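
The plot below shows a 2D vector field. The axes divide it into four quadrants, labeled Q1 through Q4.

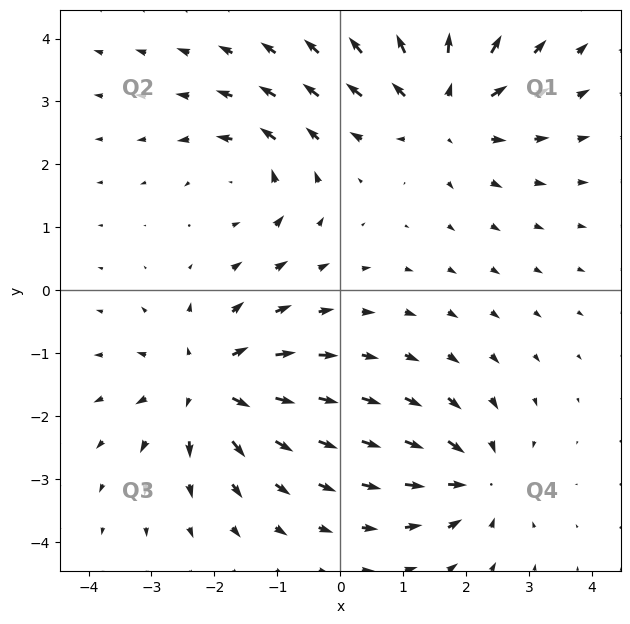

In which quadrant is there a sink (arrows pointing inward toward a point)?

The sink sits at approximately (2.1, -3.0), which lies in quadrant Q4. The divergence there is about -4, negative as expected for a sink.

Q4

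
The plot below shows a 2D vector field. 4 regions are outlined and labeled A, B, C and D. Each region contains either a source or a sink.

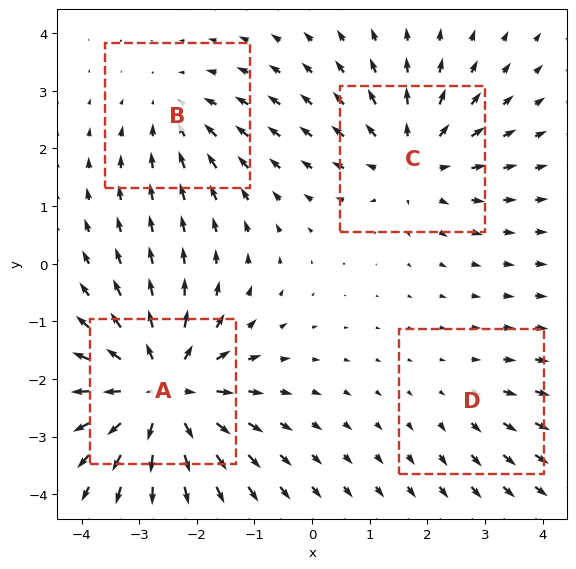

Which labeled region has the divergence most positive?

A

Divergence at each region's feature centre — A: about +7, B: about -3, C: about +4, D: about +2. Region A is most positive.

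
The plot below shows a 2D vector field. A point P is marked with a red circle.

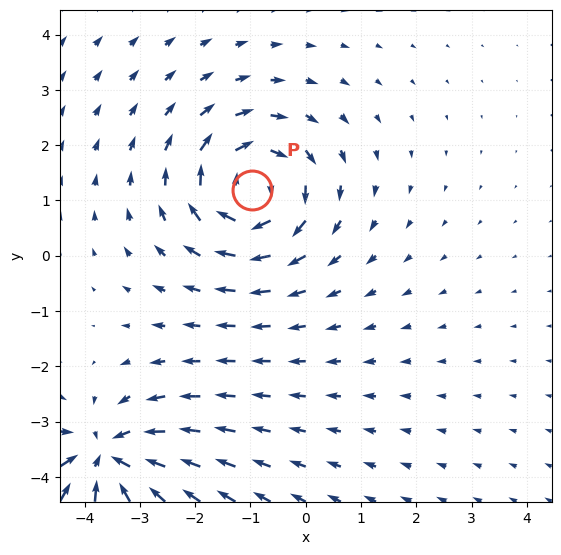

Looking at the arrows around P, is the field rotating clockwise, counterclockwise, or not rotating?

Near P at (-1.0, 1.2) the arrows circulate clockwise. The curl (z-component) there is about -3; negative curl means clockwise rotation.

clockwise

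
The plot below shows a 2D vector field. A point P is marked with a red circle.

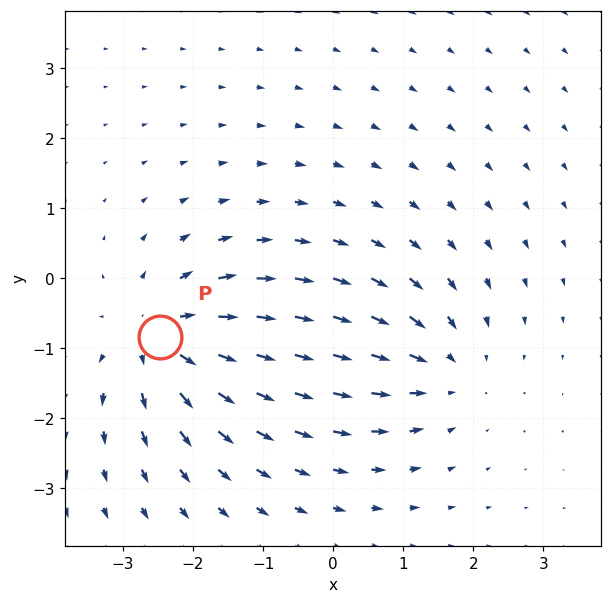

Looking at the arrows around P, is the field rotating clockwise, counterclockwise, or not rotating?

not rotating

Near P at (-2.5, -0.8) the arrows show no circulation. The curl there is ≈0.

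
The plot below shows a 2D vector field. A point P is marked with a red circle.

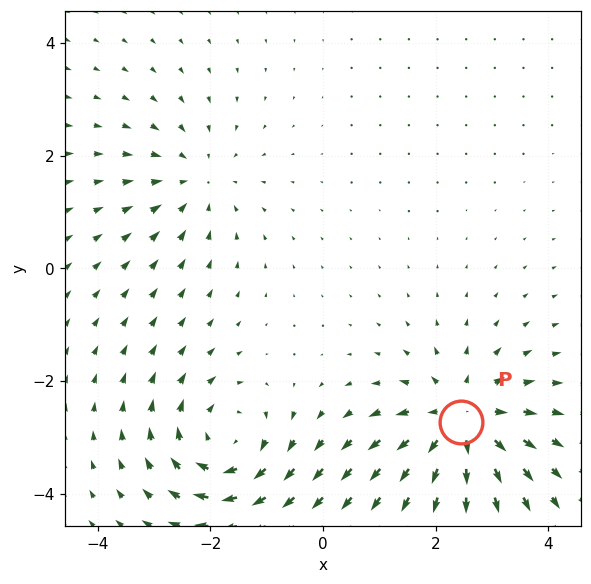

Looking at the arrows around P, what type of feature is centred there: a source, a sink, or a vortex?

At P (2.5, -2.7) the arrows spread outward. Divergence about +6, curl ≈0 — positive divergence with near-zero curl is a source.

source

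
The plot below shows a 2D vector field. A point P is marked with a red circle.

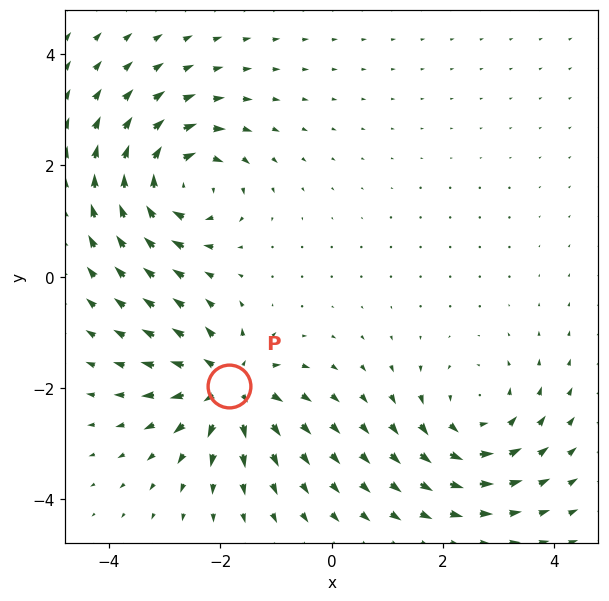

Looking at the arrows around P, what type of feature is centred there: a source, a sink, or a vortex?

source

At P (-1.8, -2.0) the arrows spread outward. Divergence about +6, curl ≈0 — positive divergence with near-zero curl is a source.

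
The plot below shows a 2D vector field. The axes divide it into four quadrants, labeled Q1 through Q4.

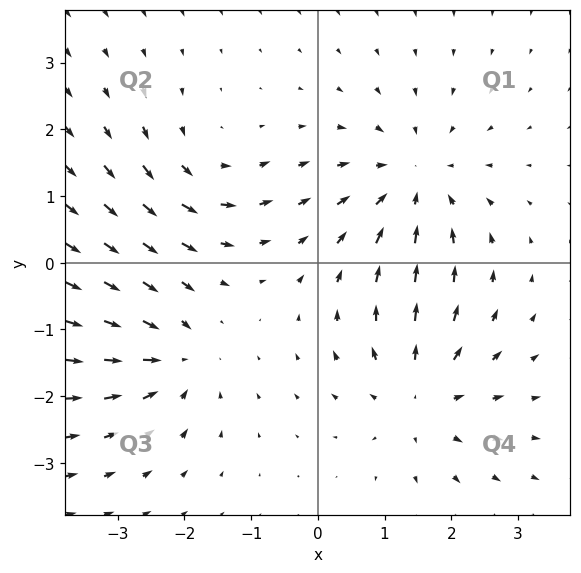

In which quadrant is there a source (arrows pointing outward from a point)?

Q4

The source sits at approximately (1.5, -2.0), which lies in quadrant Q4. The divergence there is about +4, positive as expected for a source.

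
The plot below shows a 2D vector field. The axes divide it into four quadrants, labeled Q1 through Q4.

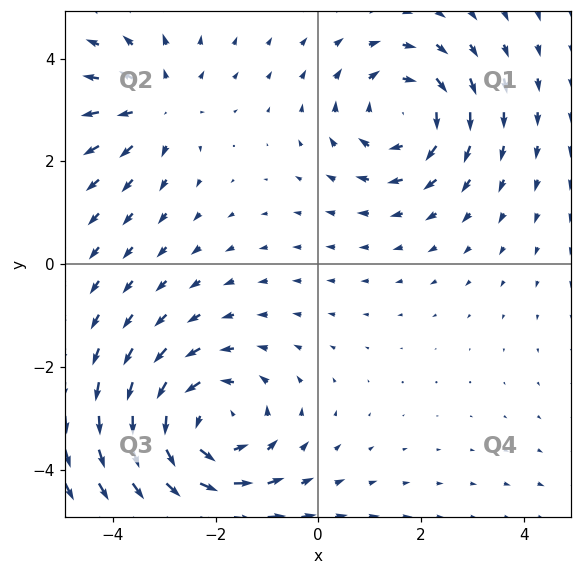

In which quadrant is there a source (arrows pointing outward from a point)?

The source sits at approximately (-3.1, 3.1), which lies in quadrant Q2. The divergence there is about +3, positive as expected for a source.

Q2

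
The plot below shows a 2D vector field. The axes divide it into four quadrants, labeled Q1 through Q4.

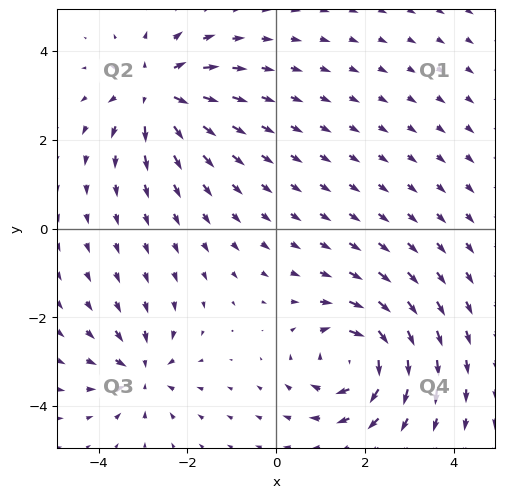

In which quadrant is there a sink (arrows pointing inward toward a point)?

Q3

The sink sits at approximately (-3.0, -3.2), which lies in quadrant Q3. The divergence there is about -4, negative as expected for a sink.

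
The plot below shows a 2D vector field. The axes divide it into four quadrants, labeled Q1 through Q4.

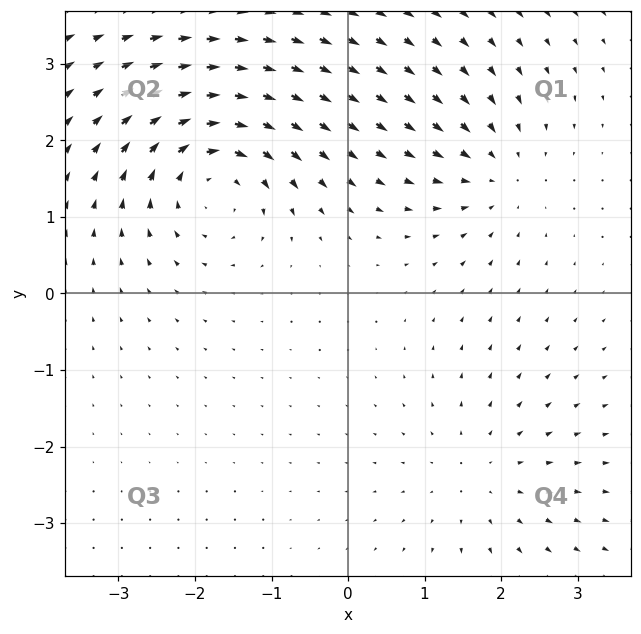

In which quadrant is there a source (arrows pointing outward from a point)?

The source sits at approximately (1.7, -2.4), which lies in quadrant Q4. The divergence there is about +2, positive as expected for a source.

Q4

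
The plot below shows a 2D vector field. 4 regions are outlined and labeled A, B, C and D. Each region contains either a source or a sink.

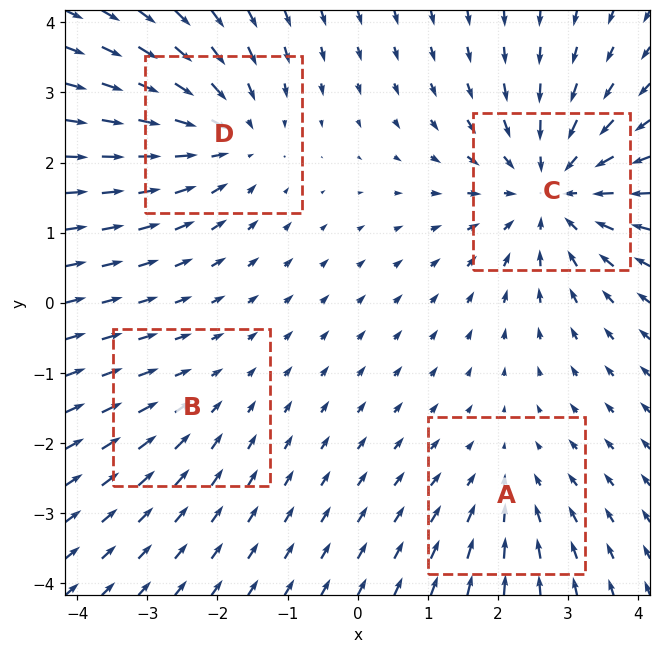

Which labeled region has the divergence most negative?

Divergence at each region's feature centre — A: about -3, B: about -2, C: about -6, D: about -4. Region C is most negative.

C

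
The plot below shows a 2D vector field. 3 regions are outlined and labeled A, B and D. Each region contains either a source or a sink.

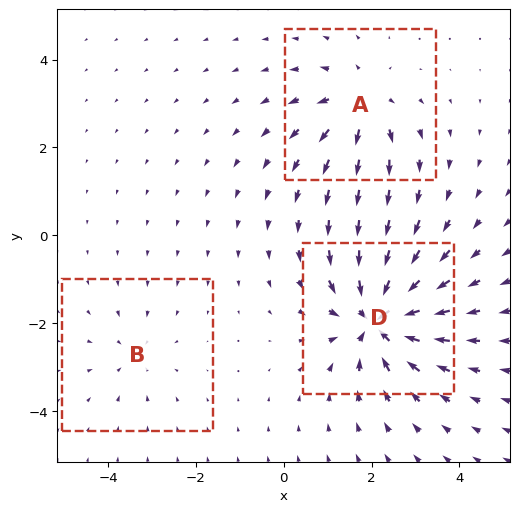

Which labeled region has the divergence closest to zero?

Divergence at each region's feature centre — A: about +4, B: about -2, D: about -6. Region B is closest to zero.

B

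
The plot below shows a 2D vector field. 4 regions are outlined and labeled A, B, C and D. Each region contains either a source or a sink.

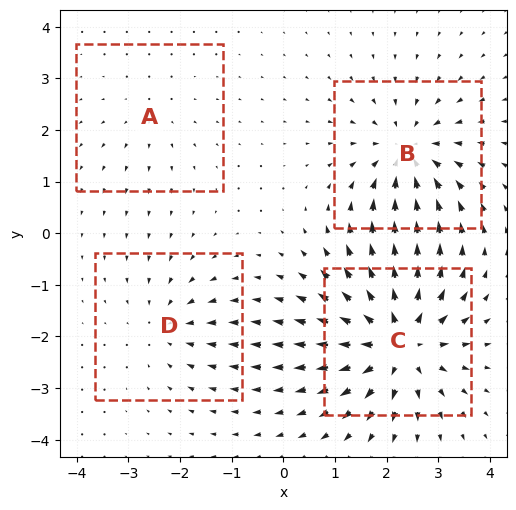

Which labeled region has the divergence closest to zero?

A

Divergence at each region's feature centre — A: about +2, B: about -5, C: about +7, D: about -3. Region A is closest to zero.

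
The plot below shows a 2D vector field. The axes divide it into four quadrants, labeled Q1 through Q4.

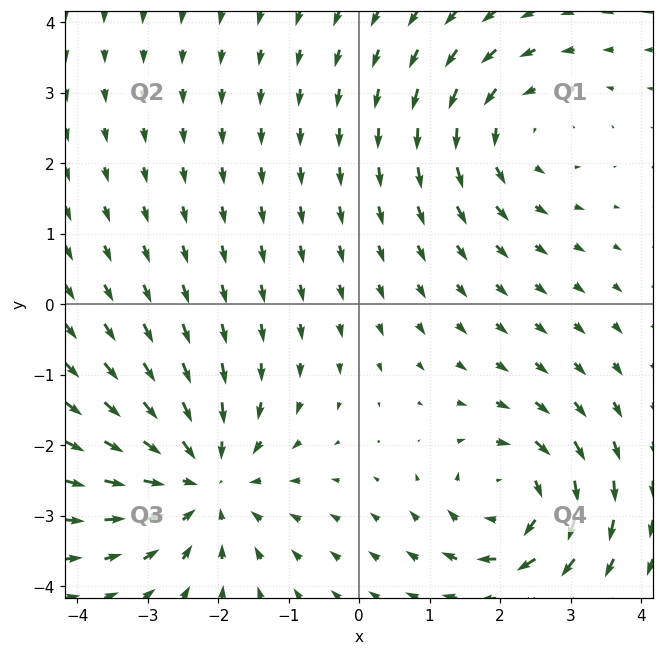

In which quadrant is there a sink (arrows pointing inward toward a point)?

Q3

The sink sits at approximately (-2.2, -2.5), which lies in quadrant Q3. The divergence there is about -4, negative as expected for a sink.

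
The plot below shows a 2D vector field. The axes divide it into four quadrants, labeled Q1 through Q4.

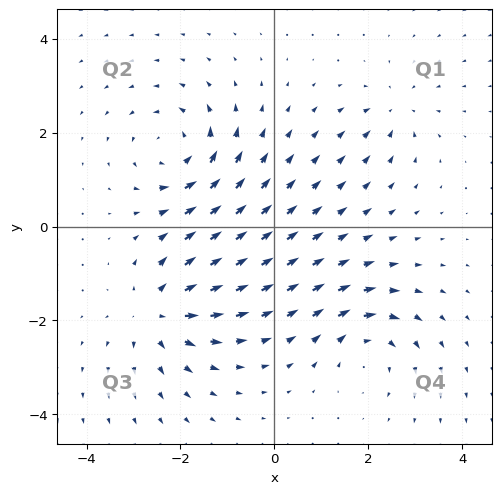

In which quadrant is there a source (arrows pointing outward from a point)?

The source sits at approximately (-2.5, -1.8), which lies in quadrant Q3. The divergence there is about +5, positive as expected for a source.

Q3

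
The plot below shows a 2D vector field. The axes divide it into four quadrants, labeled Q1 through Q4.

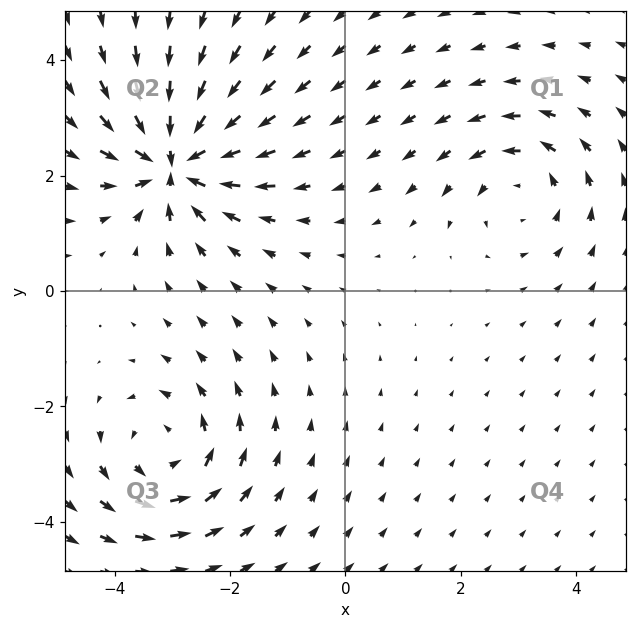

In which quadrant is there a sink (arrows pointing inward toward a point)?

The sink sits at approximately (-2.9, 2.2), which lies in quadrant Q2. The divergence there is about -7, negative as expected for a sink.

Q2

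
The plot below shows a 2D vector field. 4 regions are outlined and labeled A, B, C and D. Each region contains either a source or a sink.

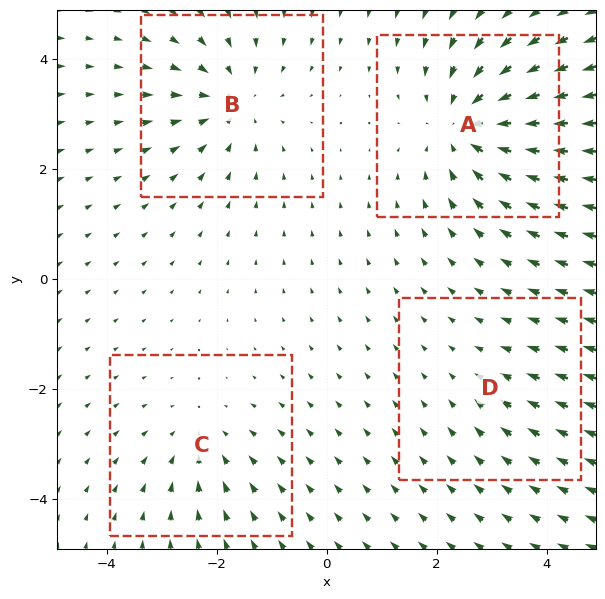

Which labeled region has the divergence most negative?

Divergence at each region's feature centre — A: about -6, B: about -5, C: about -3, D: about -2. Region A is most negative.

A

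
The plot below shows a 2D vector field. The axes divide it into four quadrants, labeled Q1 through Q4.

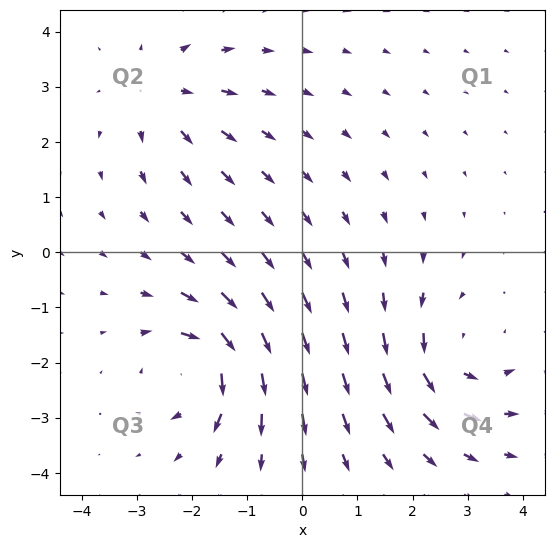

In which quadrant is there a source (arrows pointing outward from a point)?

The source sits at approximately (-2.5, 2.9), which lies in quadrant Q2. The divergence there is about +4, positive as expected for a source.

Q2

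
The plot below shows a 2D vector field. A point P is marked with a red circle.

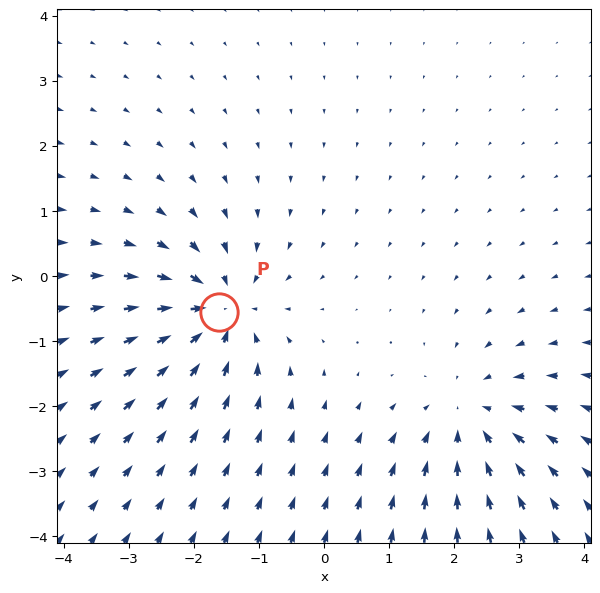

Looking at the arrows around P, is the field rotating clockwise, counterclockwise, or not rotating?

not rotating

Near P at (-1.6, -0.5) the arrows show no circulation. The curl there is ≈0.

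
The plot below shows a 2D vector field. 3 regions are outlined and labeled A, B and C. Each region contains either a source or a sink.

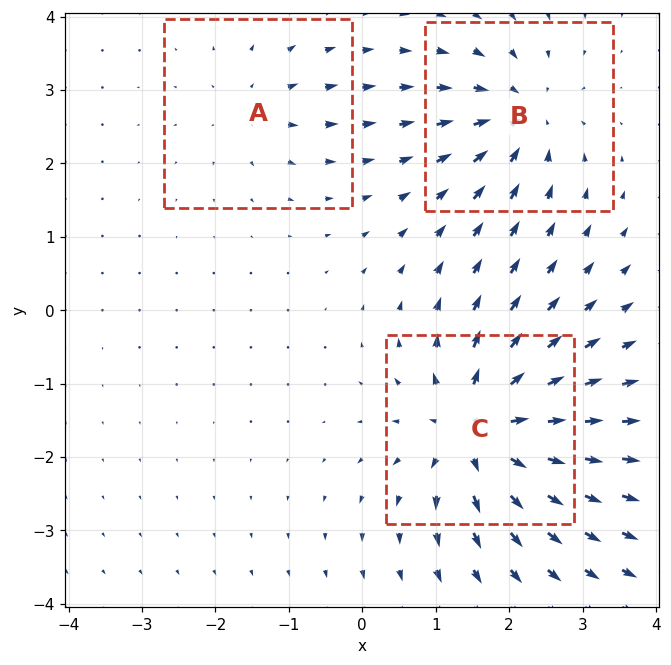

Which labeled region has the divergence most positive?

C

Divergence at each region's feature centre — A: about +3, B: about -4, C: about +6. Region C is most positive.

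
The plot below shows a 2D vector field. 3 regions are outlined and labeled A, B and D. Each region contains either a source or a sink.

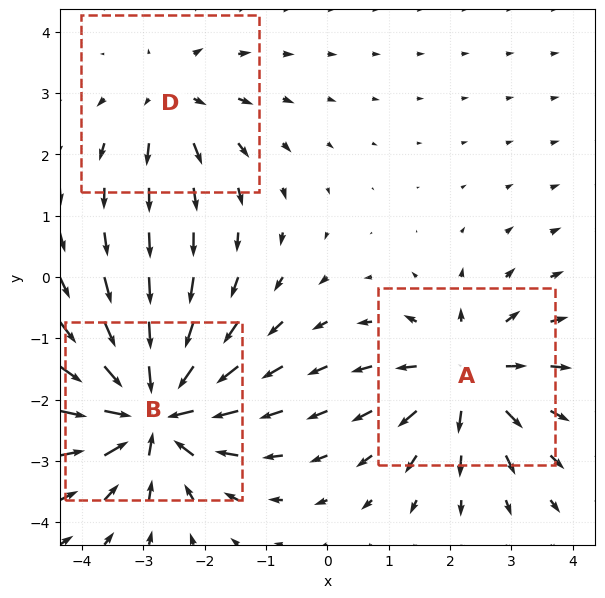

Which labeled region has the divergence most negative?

B

Divergence at each region's feature centre — A: about +4, B: about -5, D: about +2. Region B is most negative.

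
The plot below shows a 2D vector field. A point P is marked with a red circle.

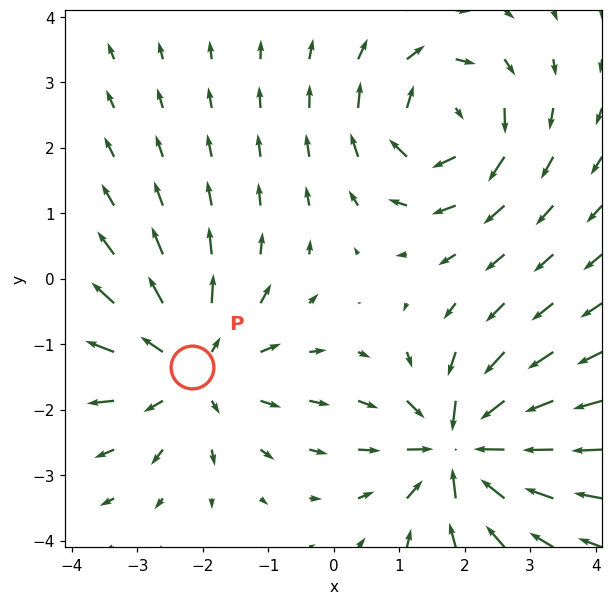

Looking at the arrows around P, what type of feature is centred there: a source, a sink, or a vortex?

At P (-2.2, -1.3) the arrows spread outward. Divergence about +4, curl ≈0 — positive divergence with near-zero curl is a source.

source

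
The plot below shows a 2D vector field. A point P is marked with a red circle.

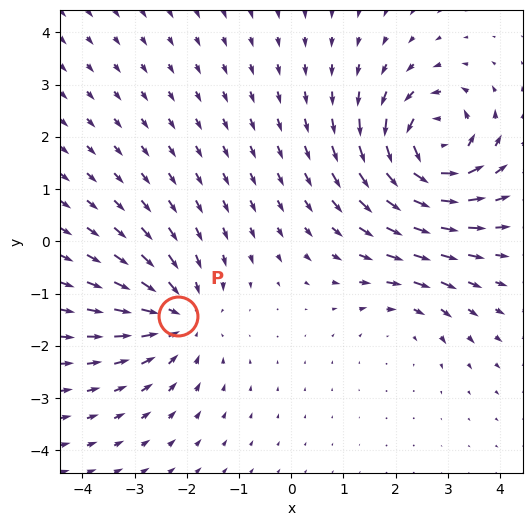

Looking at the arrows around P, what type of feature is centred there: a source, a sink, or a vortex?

At P (-2.2, -1.4) the arrows converge inward. Divergence about -4, curl ≈0 — negative divergence with near-zero curl is a sink.

sink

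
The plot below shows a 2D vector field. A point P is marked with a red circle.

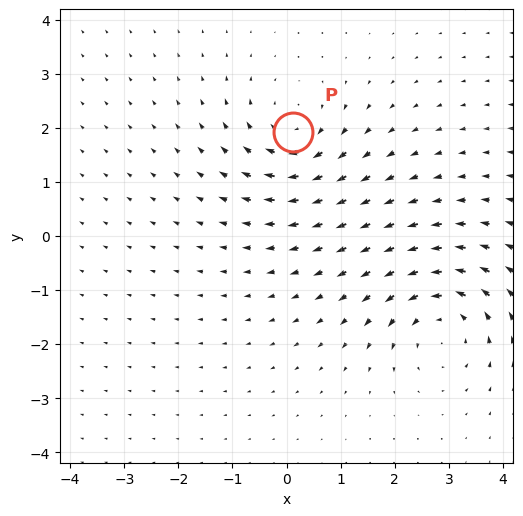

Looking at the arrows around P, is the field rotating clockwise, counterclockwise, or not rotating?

clockwise

Near P at (0.1, 1.9) the arrows circulate clockwise. The curl (z-component) there is about -4; negative curl means clockwise rotation.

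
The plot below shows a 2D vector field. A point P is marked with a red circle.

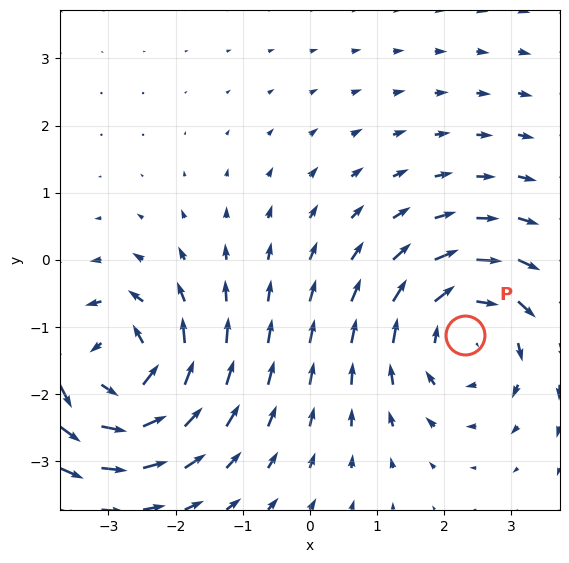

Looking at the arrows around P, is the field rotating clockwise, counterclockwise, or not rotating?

Near P at (2.3, -1.1) the arrows circulate clockwise. The curl (z-component) there is about -4; negative curl means clockwise rotation.

clockwise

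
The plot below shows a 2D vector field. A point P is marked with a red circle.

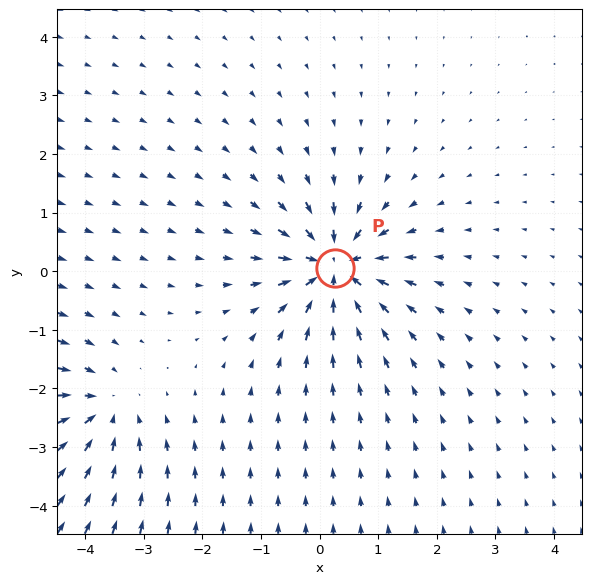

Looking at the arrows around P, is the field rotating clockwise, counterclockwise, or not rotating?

not rotating

Near P at (0.3, 0.1) the arrows show no circulation. The curl there is ≈0.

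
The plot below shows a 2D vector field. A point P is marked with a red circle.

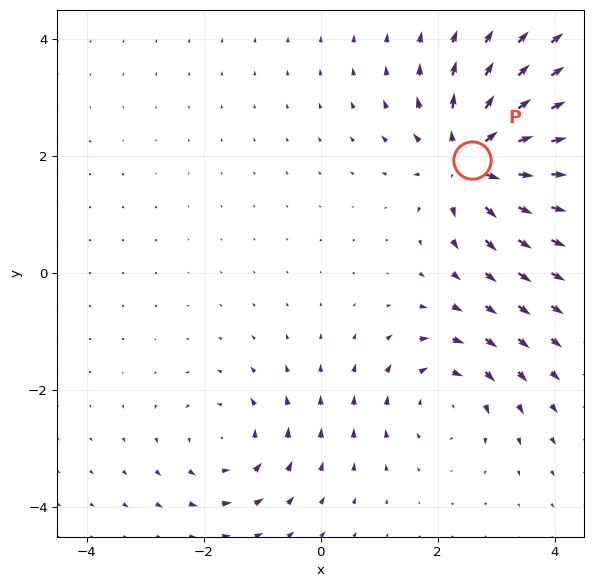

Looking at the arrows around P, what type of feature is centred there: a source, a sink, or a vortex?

source

At P (2.6, 1.9) the arrows spread outward. Divergence about +6, curl ≈0 — positive divergence with near-zero curl is a source.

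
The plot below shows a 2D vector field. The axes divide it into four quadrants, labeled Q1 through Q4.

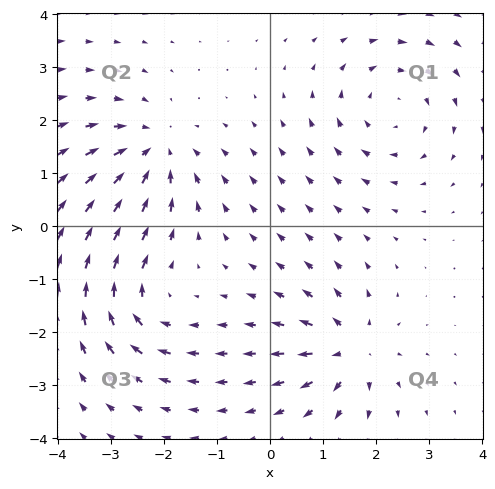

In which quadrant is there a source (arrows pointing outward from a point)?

The source sits at approximately (1.5, -2.3), which lies in quadrant Q4. The divergence there is about +5, positive as expected for a source.

Q4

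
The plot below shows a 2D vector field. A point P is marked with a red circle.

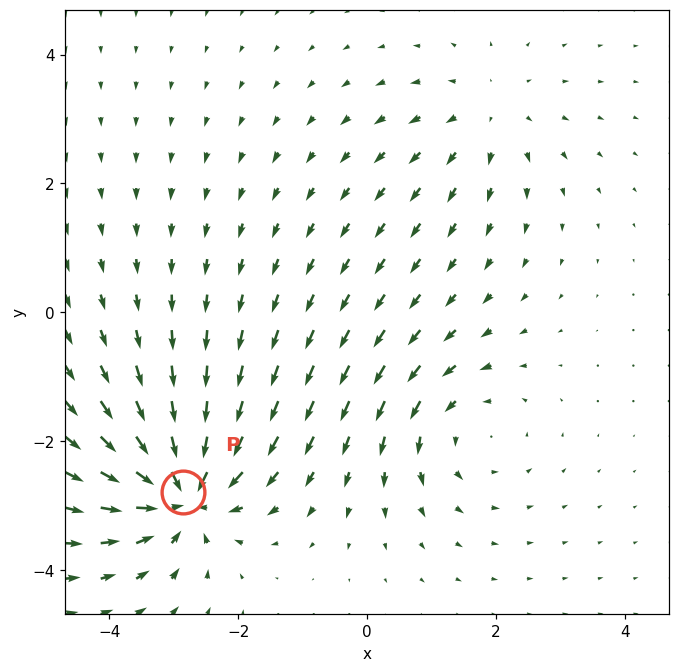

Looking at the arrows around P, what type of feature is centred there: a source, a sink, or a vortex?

At P (-2.9, -2.8) the arrows converge inward. Divergence about -7, curl ≈0 — negative divergence with near-zero curl is a sink.

sink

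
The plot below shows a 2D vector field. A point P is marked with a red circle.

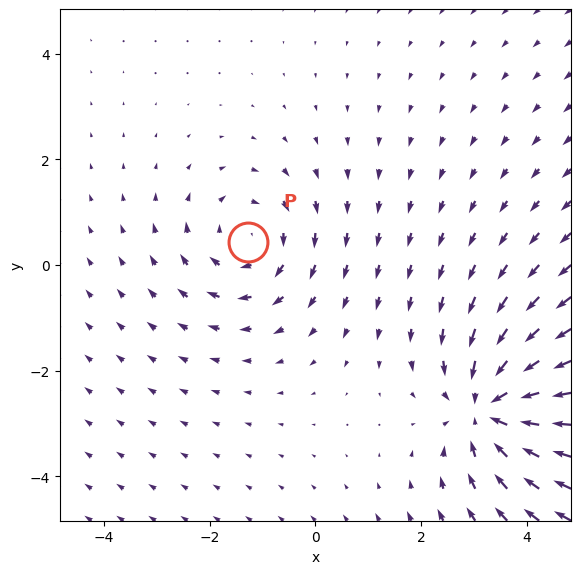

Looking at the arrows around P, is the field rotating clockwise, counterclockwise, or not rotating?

Near P at (-1.3, 0.4) the arrows circulate clockwise. The curl (z-component) there is about -3; negative curl means clockwise rotation.

clockwise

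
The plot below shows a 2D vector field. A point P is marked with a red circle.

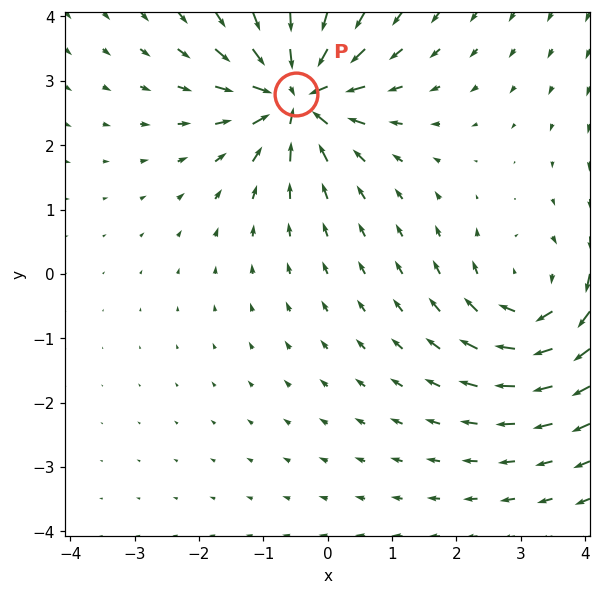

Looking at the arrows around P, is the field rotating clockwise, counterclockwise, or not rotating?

Near P at (-0.5, 2.8) the arrows show no circulation. The curl there is ≈0.

not rotating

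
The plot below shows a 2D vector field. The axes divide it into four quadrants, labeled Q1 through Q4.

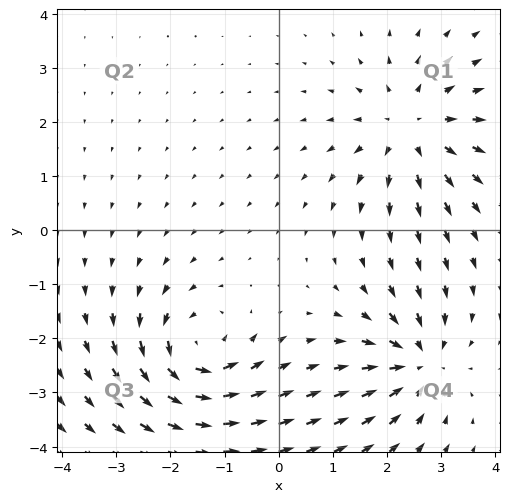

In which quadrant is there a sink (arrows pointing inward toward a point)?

Q4

The sink sits at approximately (2.6, -2.4), which lies in quadrant Q4. The divergence there is about -6, negative as expected for a sink.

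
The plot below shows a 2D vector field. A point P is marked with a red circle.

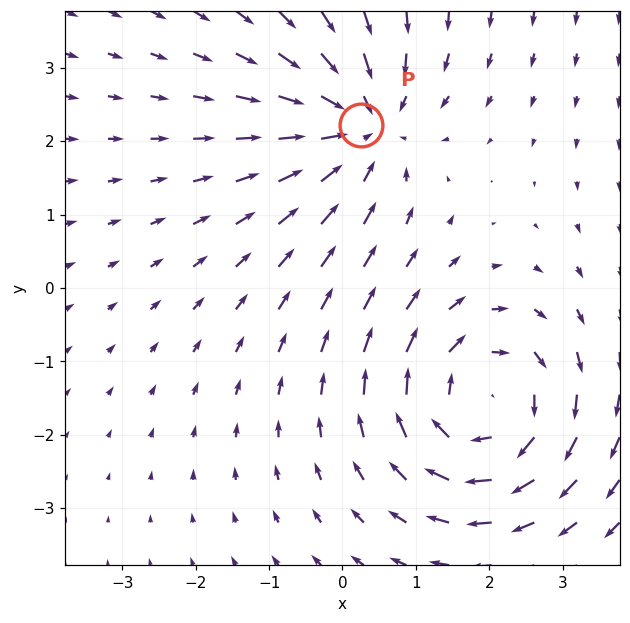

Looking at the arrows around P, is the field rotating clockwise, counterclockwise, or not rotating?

Near P at (0.3, 2.2) the arrows show no circulation. The curl there is ≈0.

not rotating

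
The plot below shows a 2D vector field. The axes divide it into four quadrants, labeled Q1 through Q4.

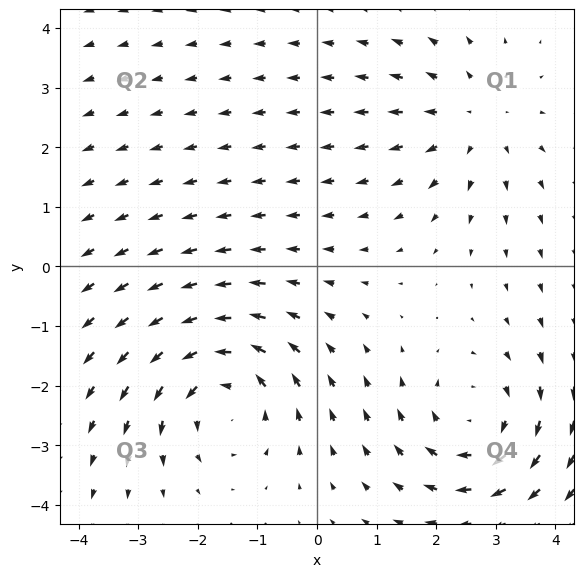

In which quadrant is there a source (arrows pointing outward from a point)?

The source sits at approximately (2.6, 2.5), which lies in quadrant Q1. The divergence there is about +3, positive as expected for a source.

Q1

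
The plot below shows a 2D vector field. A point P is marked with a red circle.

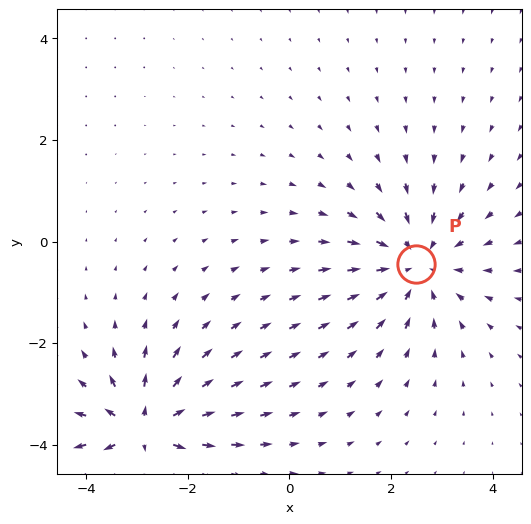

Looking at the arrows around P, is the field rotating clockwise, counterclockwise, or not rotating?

Near P at (2.5, -0.4) the arrows show no circulation. The curl there is ≈0.

not rotating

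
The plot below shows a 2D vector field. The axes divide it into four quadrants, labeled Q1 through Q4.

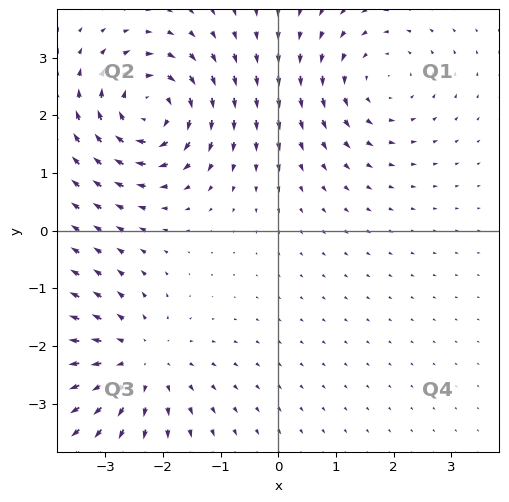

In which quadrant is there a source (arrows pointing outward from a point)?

The source sits at approximately (-2.4, -2.3), which lies in quadrant Q3. The divergence there is about +4, positive as expected for a source.

Q3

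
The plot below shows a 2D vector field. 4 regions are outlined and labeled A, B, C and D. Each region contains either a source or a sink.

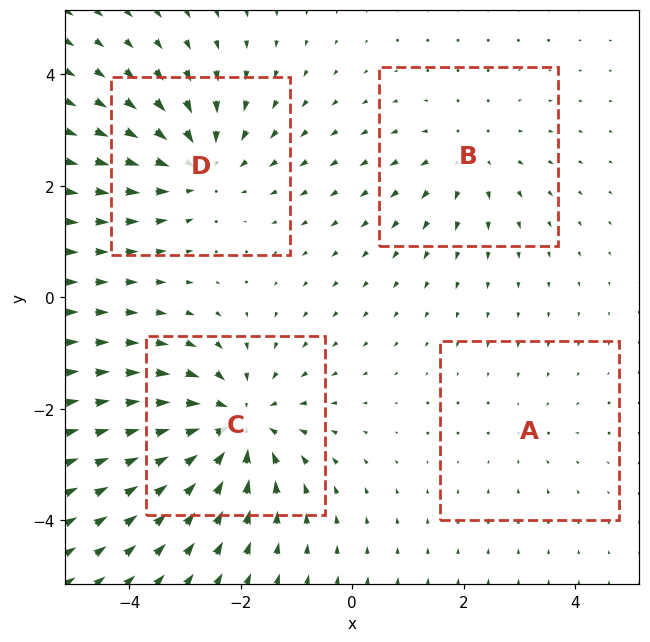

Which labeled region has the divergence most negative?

C

Divergence at each region's feature centre — A: about -2, B: about +3, C: about -6, D: about -4. Region C is most negative.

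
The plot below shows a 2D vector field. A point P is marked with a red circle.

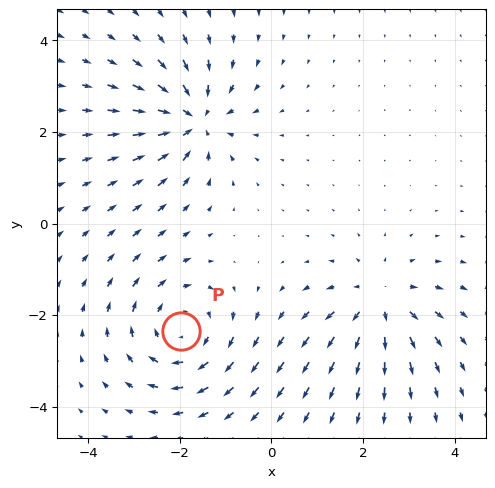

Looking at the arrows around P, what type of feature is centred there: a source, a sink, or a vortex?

At P (-2.0, -2.3) the arrows circulate clockwise. Divergence ≈0, curl about -3 — near-zero divergence with nonzero curl is a vortex.

vortex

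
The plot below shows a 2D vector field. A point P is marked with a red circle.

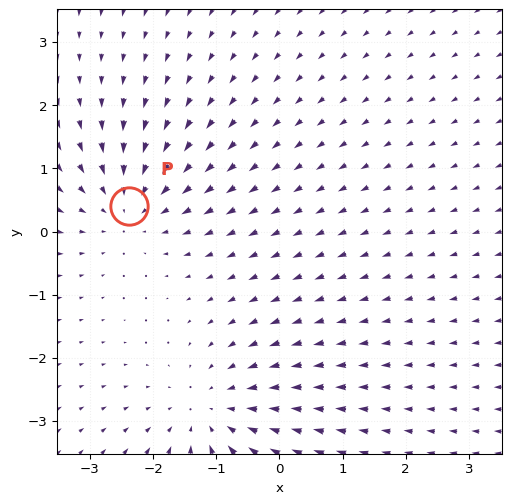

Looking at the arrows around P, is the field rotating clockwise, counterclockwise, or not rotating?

not rotating

Near P at (-2.4, 0.4) the arrows show no circulation. The curl there is ≈0.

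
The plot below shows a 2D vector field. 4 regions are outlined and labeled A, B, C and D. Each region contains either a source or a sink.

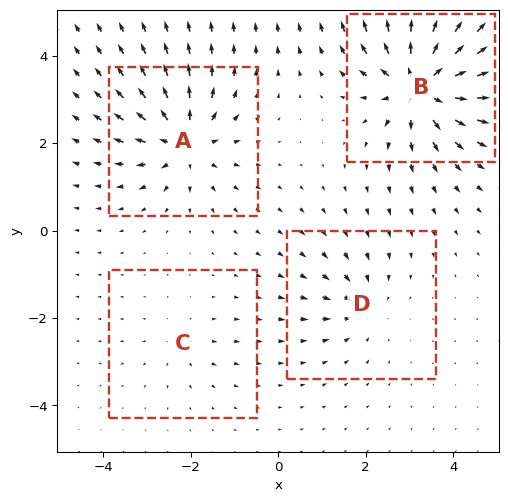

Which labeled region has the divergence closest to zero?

C

Divergence at each region's feature centre — A: about +6, B: about +8, C: about +2, D: about -4. Region C is closest to zero.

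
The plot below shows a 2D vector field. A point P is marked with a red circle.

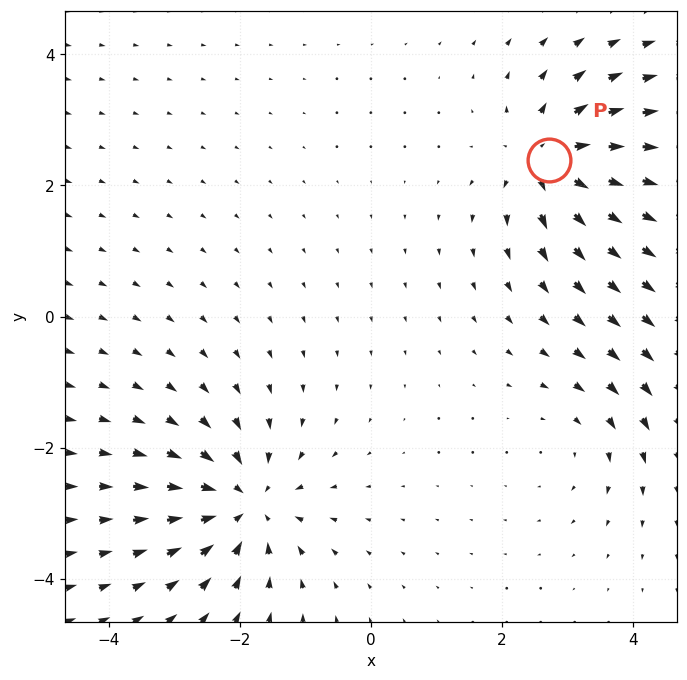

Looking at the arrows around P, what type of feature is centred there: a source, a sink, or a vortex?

source

At P (2.7, 2.4) the arrows spread outward. Divergence about +6, curl ≈0 — positive divergence with near-zero curl is a source.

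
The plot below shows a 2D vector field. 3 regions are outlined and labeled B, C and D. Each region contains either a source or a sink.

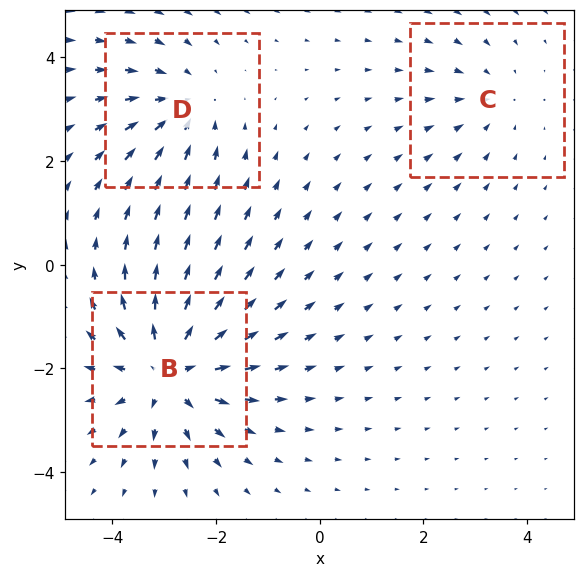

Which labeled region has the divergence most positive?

B

Divergence at each region's feature centre — B: about +5, C: about -2, D: about -3. Region B is most positive.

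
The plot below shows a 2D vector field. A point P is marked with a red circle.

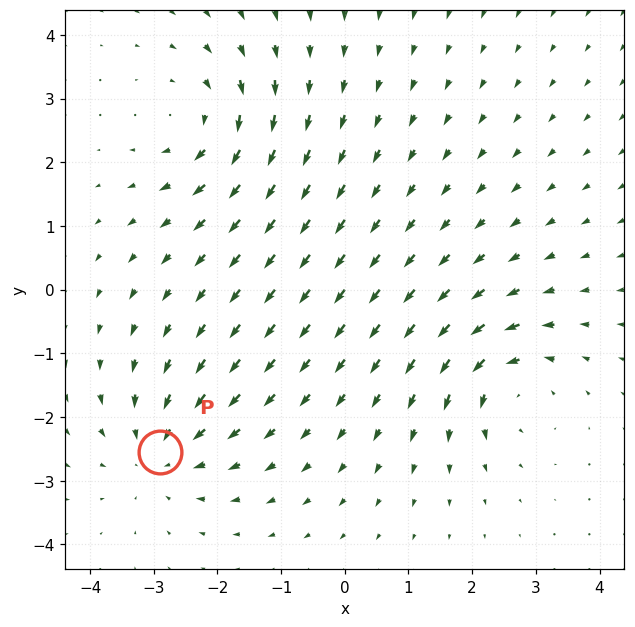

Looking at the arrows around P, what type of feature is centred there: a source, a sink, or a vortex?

At P (-2.9, -2.5) the arrows converge inward. Divergence about -5, curl ≈0 — negative divergence with near-zero curl is a sink.

sink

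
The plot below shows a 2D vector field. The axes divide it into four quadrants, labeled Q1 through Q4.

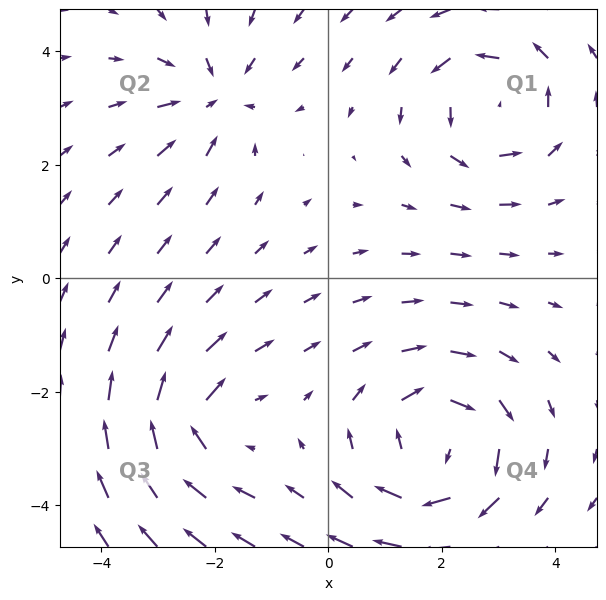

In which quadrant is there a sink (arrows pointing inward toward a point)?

Q2

The sink sits at approximately (-2.0, 3.2), which lies in quadrant Q2. The divergence there is about -3, negative as expected for a sink.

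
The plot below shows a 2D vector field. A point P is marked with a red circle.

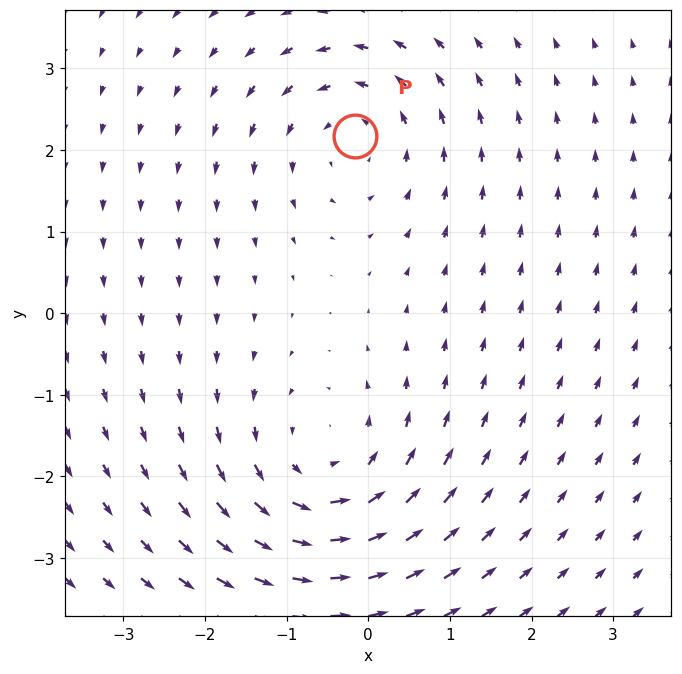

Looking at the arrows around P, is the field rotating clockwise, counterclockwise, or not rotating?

Near P at (-0.2, 2.2) the arrows circulate counterclockwise. The curl (z-component) there is about +3; positive curl means counterclockwise rotation.

counterclockwise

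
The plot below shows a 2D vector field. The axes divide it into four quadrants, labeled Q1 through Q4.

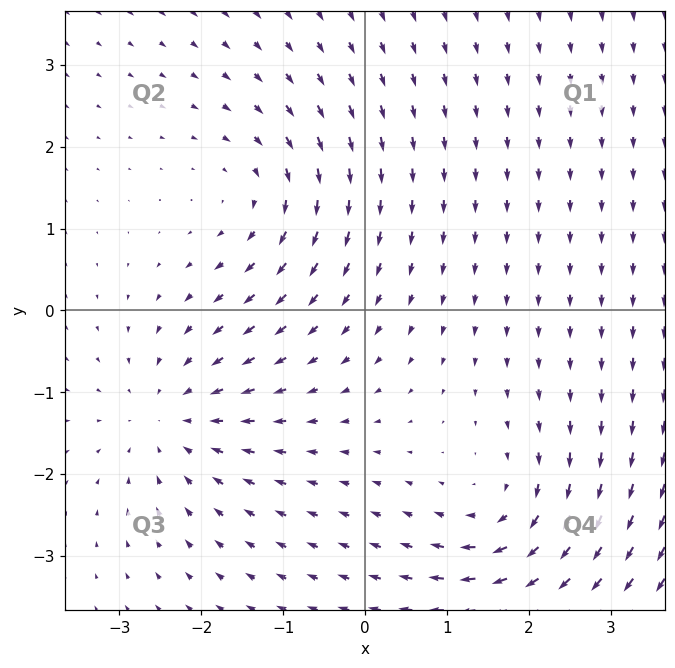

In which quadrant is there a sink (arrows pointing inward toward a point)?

Q3

The sink sits at approximately (-2.4, -1.3), which lies in quadrant Q3. The divergence there is about -4, negative as expected for a sink.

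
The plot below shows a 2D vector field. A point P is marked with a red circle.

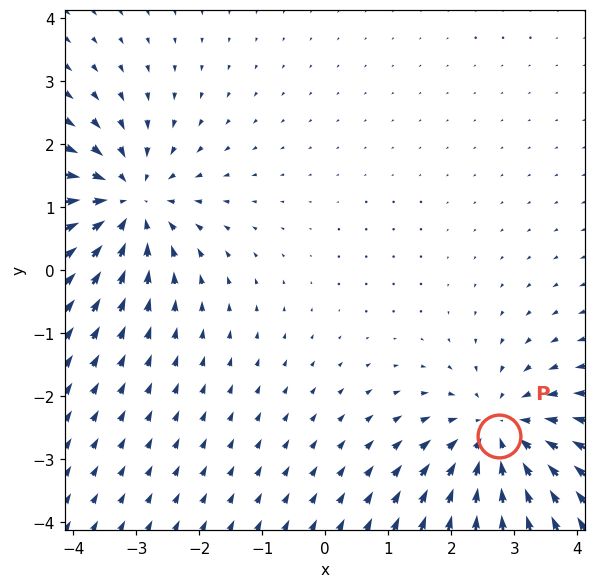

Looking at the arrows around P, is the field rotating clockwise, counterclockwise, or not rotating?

not rotating

Near P at (2.8, -2.6) the arrows show no circulation. The curl there is ≈0.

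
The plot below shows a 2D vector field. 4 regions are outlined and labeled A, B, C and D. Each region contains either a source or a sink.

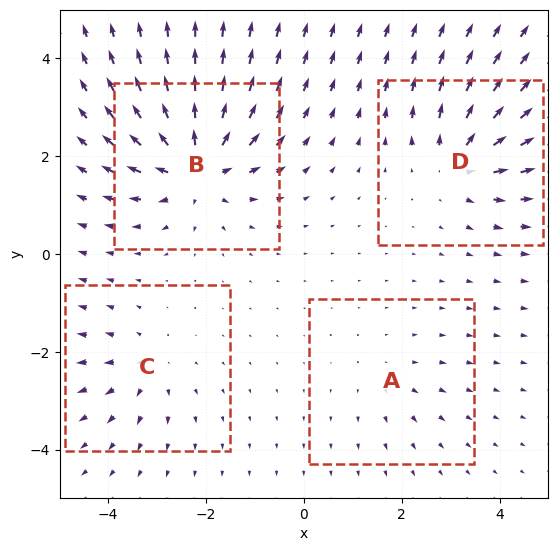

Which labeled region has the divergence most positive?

B

Divergence at each region's feature centre — A: about +2, B: about +8, C: about +4, D: about +6. Region B is most positive.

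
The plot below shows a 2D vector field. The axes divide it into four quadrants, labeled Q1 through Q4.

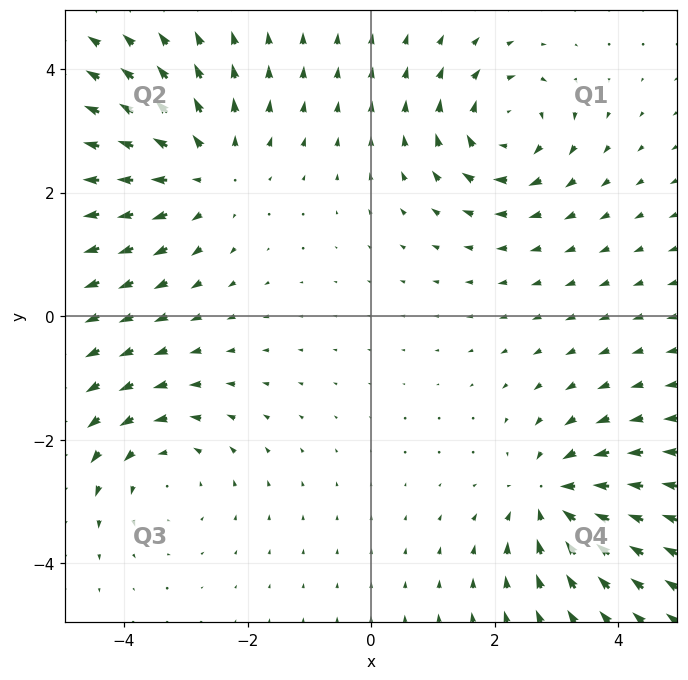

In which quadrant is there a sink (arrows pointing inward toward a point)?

The sink sits at approximately (2.9, -2.9), which lies in quadrant Q4. The divergence there is about -4, negative as expected for a sink.

Q4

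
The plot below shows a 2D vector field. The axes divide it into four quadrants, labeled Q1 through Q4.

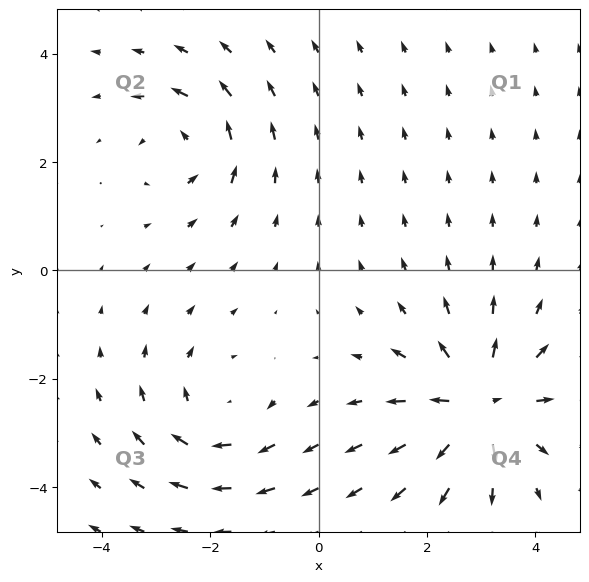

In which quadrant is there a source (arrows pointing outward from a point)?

The source sits at approximately (2.9, -2.5), which lies in quadrant Q4. The divergence there is about +6, positive as expected for a source.

Q4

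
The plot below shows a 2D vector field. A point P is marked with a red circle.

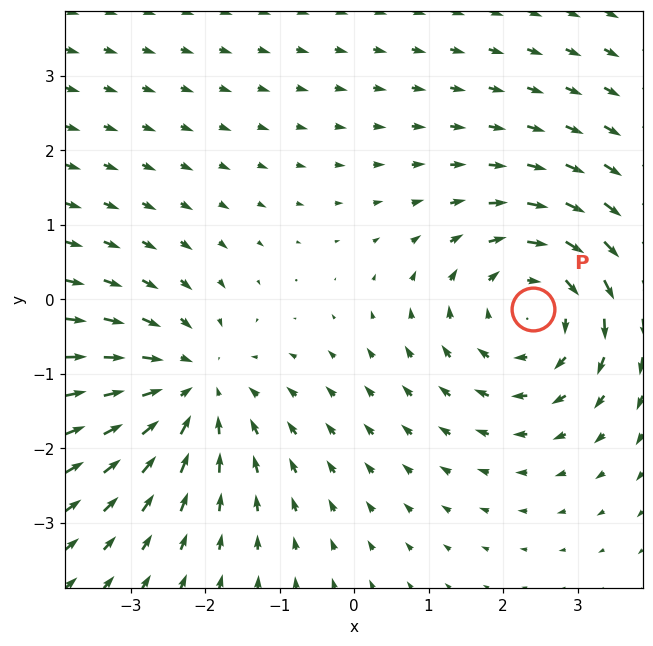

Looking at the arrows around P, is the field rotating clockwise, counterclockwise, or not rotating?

Near P at (2.4, -0.1) the arrows circulate clockwise. The curl (z-component) there is about -4; negative curl means clockwise rotation.

clockwise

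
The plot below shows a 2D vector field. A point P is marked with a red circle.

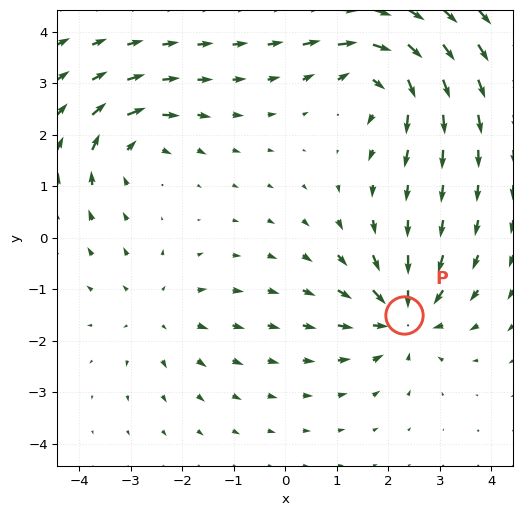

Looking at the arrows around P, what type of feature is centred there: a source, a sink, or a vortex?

sink

At P (2.3, -1.5) the arrows converge inward. Divergence about -5, curl ≈0 — negative divergence with near-zero curl is a sink.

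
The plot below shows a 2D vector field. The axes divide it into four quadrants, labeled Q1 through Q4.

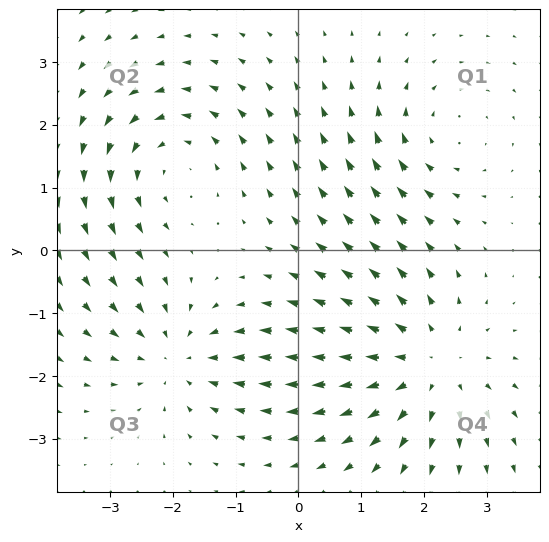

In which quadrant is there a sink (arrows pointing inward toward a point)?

Q3

The sink sits at approximately (-1.9, -1.7), which lies in quadrant Q3. The divergence there is about -4, negative as expected for a sink.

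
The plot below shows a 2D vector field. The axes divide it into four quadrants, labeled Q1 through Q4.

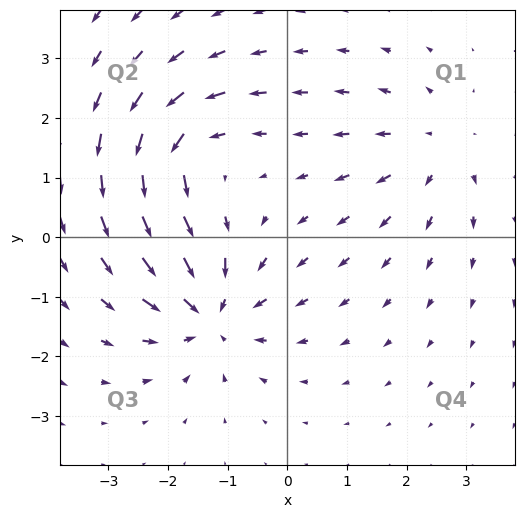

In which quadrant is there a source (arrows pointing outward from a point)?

Q1

The source sits at approximately (2.5, 1.5), which lies in quadrant Q1. The divergence there is about +3, positive as expected for a source.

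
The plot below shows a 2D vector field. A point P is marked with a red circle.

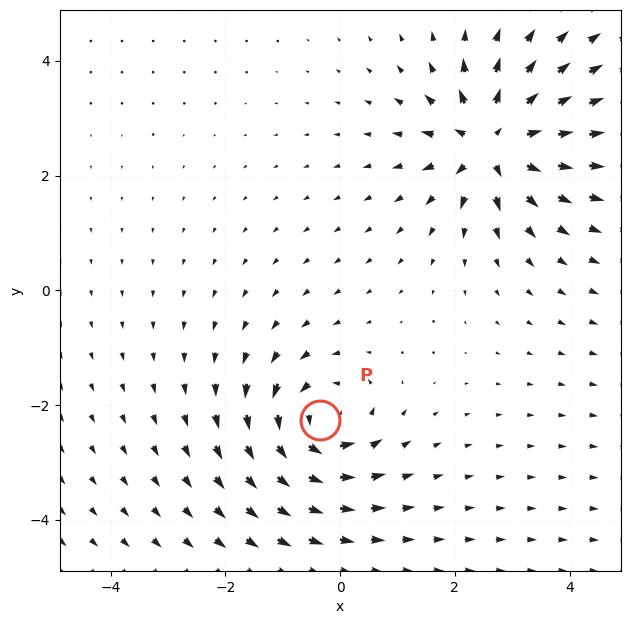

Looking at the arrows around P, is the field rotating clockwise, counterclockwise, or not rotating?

counterclockwise

Near P at (-0.3, -2.3) the arrows circulate counterclockwise. The curl (z-component) there is about +6; positive curl means counterclockwise rotation.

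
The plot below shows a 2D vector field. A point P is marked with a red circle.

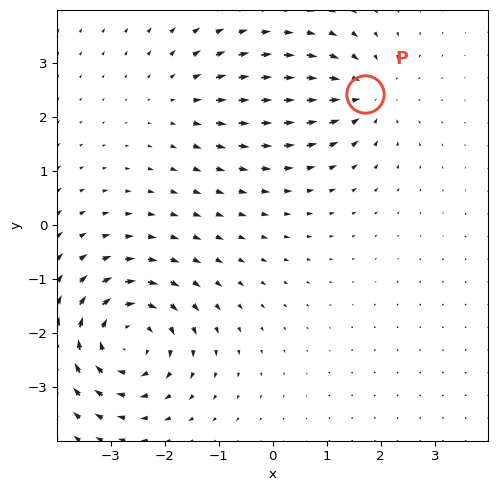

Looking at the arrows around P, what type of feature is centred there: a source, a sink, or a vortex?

At P (1.7, 2.4) the arrows converge inward. Divergence about -4, curl ≈0 — negative divergence with near-zero curl is a sink.

sink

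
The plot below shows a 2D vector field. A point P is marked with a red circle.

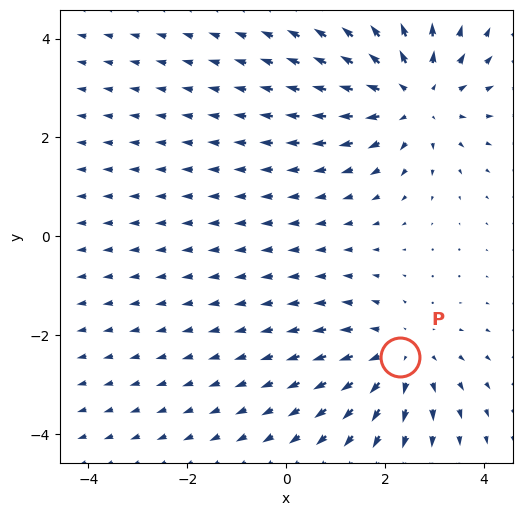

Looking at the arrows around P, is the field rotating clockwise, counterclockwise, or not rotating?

Near P at (2.3, -2.4) the arrows show no circulation. The curl there is ≈0.

not rotating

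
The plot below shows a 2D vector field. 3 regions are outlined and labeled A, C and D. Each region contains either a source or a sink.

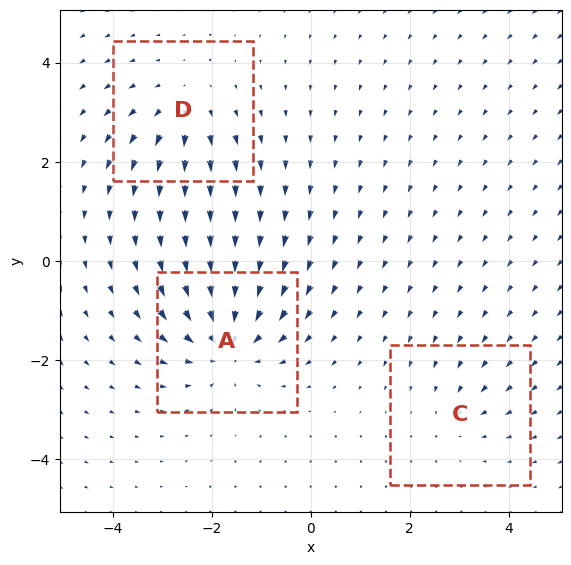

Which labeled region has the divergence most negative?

A

Divergence at each region's feature centre — A: about -5, C: about -2, D: about +3. Region A is most negative.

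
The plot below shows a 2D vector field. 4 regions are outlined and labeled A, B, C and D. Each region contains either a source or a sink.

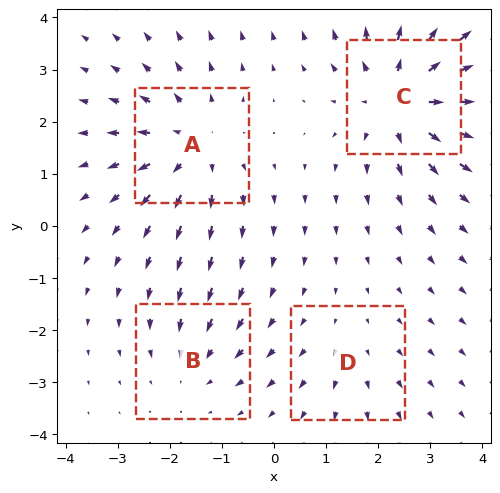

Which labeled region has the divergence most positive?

C

Divergence at each region's feature centre — A: about +5, B: about -3, C: about +6, D: about +2. Region C is most positive.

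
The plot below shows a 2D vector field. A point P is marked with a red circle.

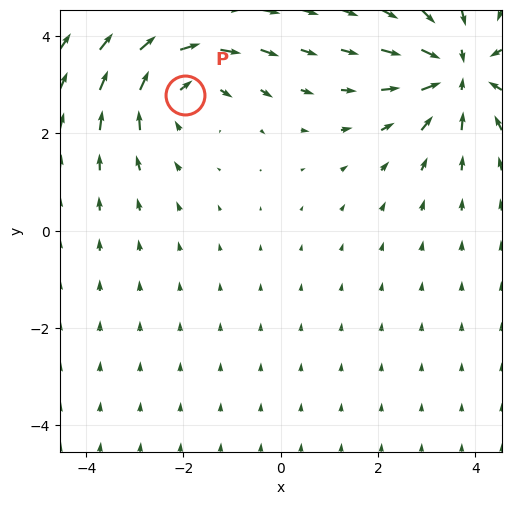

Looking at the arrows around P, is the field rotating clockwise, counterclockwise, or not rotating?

Near P at (-2.0, 2.8) the arrows circulate clockwise. The curl (z-component) there is about -4; negative curl means clockwise rotation.

clockwise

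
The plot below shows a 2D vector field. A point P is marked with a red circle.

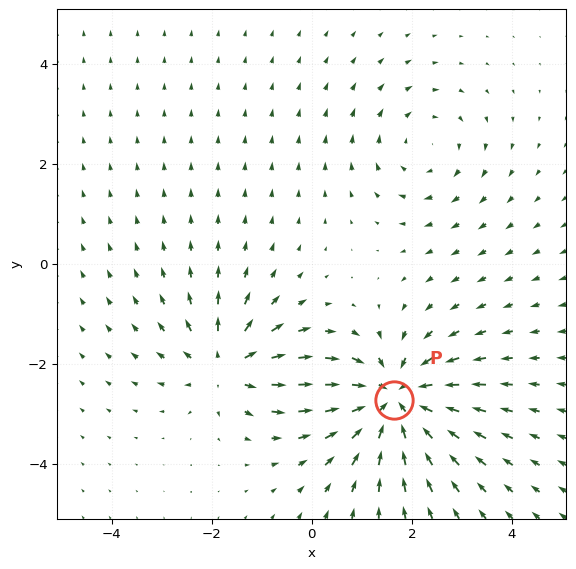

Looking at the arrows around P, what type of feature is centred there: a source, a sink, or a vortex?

sink

At P (1.6, -2.7) the arrows converge inward. Divergence about -5, curl ≈0 — negative divergence with near-zero curl is a sink.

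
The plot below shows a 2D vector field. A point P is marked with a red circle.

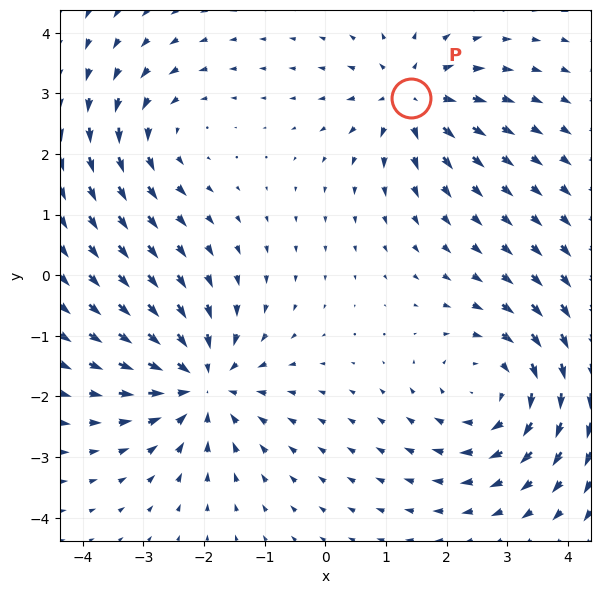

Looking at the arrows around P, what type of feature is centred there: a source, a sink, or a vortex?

At P (1.4, 2.9) the arrows spread outward. Divergence about +4, curl ≈0 — positive divergence with near-zero curl is a source.

source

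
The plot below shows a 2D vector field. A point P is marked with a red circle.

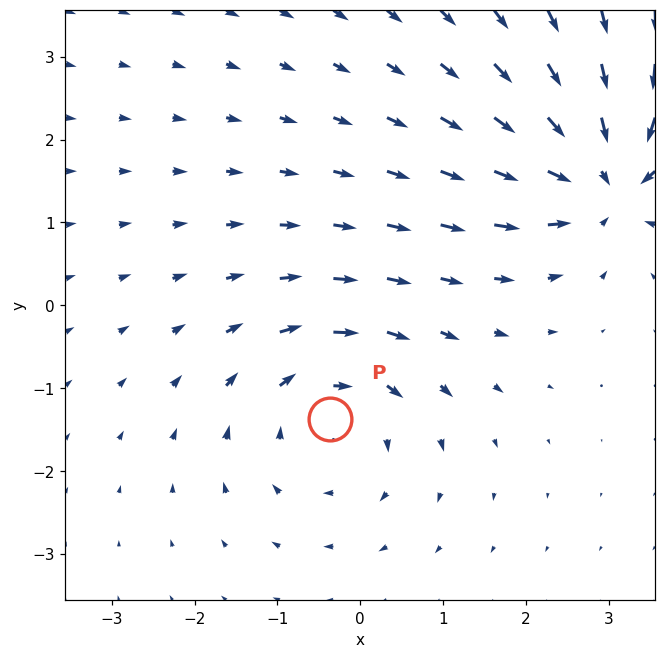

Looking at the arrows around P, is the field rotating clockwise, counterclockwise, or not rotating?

clockwise

Near P at (-0.4, -1.4) the arrows circulate clockwise. The curl (z-component) there is about -3; negative curl means clockwise rotation.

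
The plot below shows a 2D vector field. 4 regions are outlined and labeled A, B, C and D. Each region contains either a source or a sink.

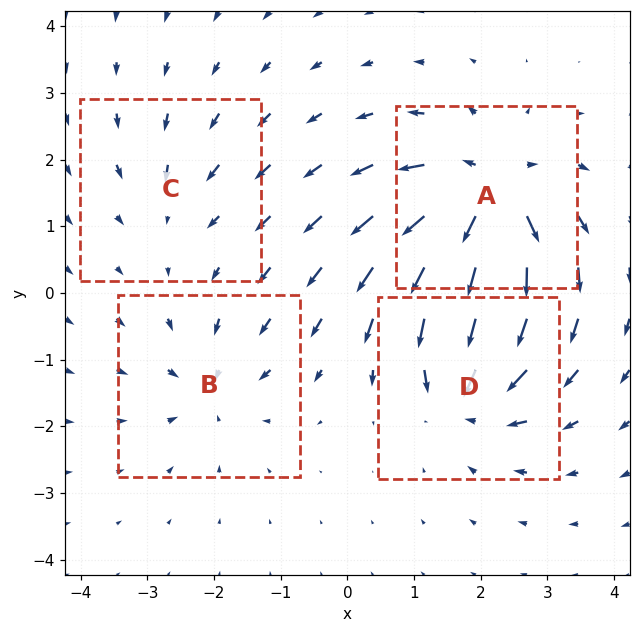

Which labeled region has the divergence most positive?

Divergence at each region's feature centre — A: about +8, B: about -4, C: about -3, D: about -6. Region A is most positive.

A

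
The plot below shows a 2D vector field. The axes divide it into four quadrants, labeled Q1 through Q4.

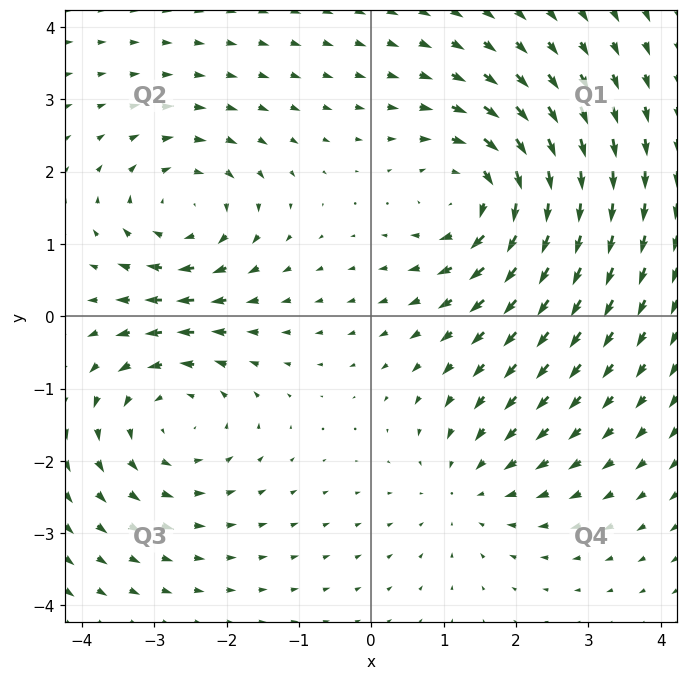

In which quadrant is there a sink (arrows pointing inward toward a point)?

The sink sits at approximately (1.4, -2.4), which lies in quadrant Q4. The divergence there is about -3, negative as expected for a sink.

Q4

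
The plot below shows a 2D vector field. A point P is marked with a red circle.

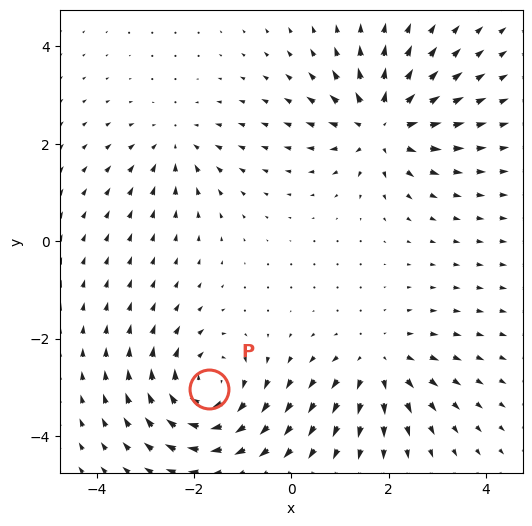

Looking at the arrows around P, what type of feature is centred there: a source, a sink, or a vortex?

At P (-1.7, -3.0) the arrows circulate clockwise. Divergence ≈0, curl about -5 — near-zero divergence with nonzero curl is a vortex.

vortex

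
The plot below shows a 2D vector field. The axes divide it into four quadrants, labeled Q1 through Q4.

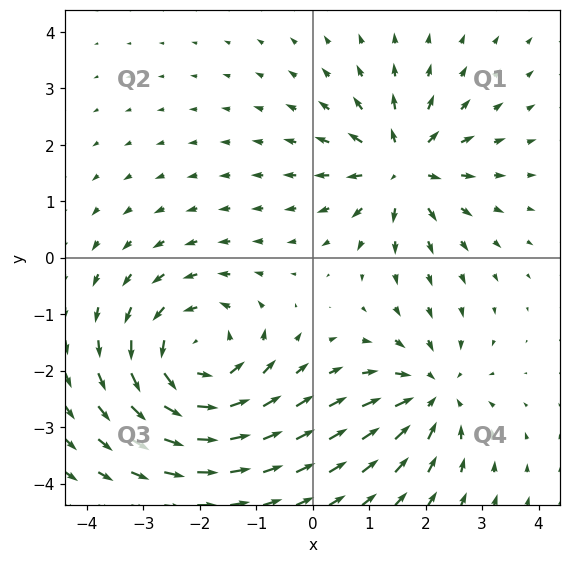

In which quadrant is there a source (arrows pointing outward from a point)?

Q1

The source sits at approximately (1.6, 1.6), which lies in quadrant Q1. The divergence there is about +4, positive as expected for a source.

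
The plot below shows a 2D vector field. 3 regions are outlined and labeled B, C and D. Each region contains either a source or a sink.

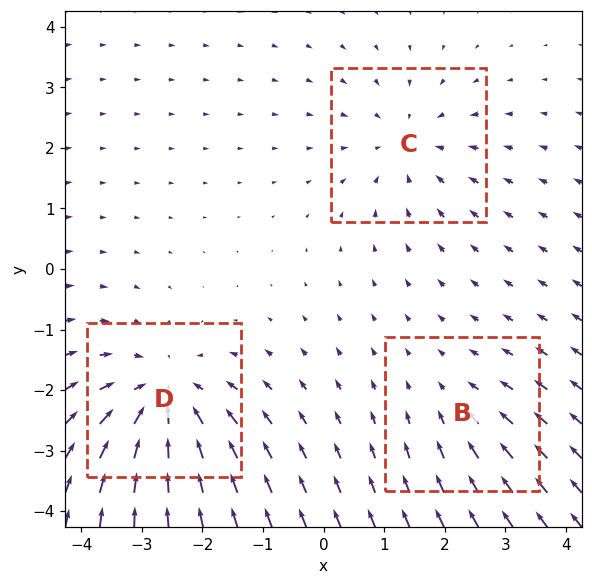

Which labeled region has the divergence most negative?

D

Divergence at each region's feature centre — B: about -2, C: about -3, D: about -5. Region D is most negative.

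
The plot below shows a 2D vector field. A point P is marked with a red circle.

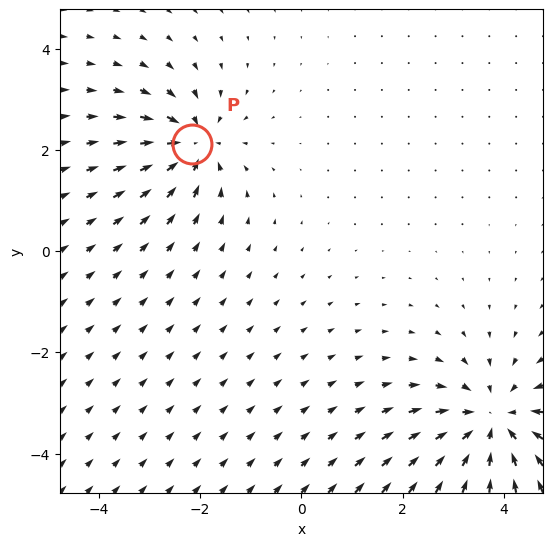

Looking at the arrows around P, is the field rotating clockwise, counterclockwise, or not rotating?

Near P at (-2.2, 2.1) the arrows show no circulation. The curl there is ≈0.

not rotating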